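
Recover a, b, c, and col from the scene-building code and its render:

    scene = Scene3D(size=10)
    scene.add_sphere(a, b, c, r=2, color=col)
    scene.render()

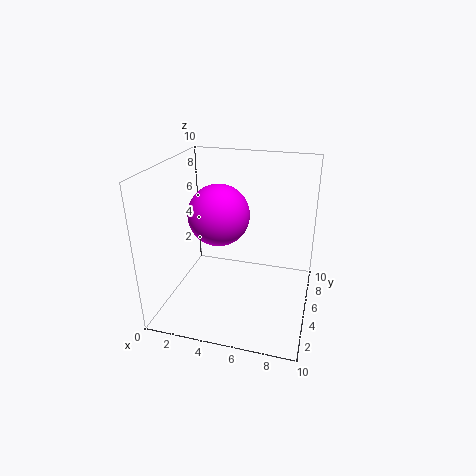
a = 4
b = 4
c = 7
col = 'magenta'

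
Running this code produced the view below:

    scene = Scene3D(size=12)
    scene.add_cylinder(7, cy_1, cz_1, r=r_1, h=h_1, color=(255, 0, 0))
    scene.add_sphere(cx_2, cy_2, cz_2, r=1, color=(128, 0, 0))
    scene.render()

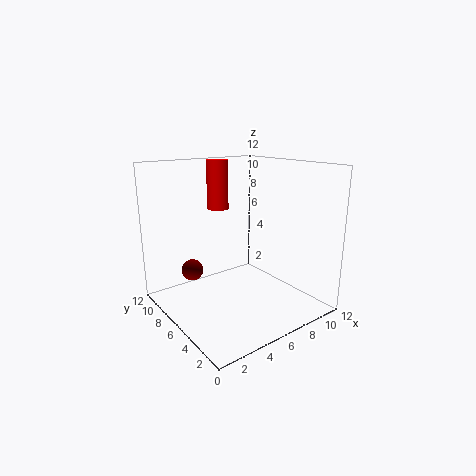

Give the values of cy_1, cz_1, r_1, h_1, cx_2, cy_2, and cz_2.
cy_1 = 10.5, cz_1 = 7.5, r_1 = 1, h_1 = 4.5, cx_2 = 4, cy_2 = 10.5, cz_2 = 2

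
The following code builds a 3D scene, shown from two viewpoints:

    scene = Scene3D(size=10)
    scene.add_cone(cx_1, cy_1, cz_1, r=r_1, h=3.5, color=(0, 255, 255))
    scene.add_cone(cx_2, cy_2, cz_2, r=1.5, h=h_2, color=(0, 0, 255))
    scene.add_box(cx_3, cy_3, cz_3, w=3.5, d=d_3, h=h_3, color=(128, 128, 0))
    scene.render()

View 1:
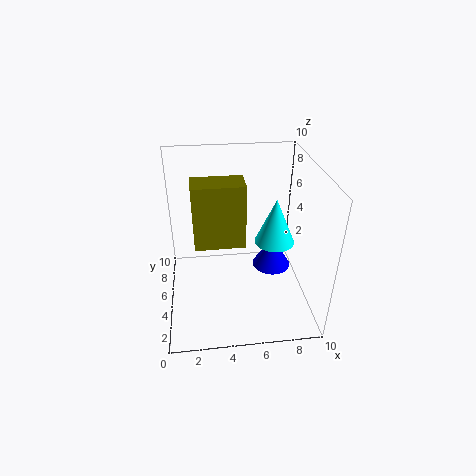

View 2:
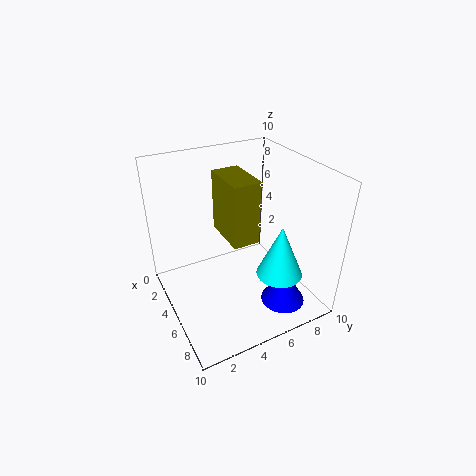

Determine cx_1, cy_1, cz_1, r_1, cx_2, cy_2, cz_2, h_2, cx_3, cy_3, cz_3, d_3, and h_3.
cx_1 = 8, cy_1 = 6.5, cz_1 = 3.5, r_1 = 1.5, cx_2 = 8, cy_2 = 7, cz_2 = 1, h_2 = 2.5, cx_3 = 2, cy_3 = 4.5, cz_3 = 4.5, d_3 = 2, h_3 = 4.5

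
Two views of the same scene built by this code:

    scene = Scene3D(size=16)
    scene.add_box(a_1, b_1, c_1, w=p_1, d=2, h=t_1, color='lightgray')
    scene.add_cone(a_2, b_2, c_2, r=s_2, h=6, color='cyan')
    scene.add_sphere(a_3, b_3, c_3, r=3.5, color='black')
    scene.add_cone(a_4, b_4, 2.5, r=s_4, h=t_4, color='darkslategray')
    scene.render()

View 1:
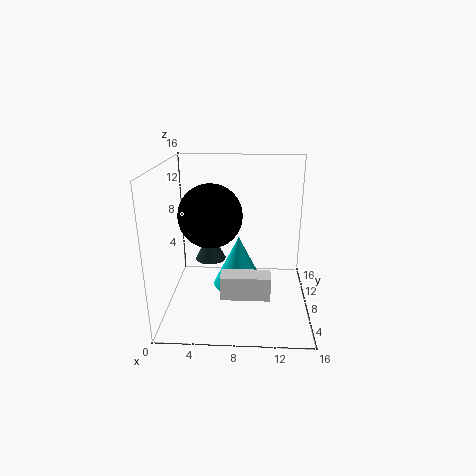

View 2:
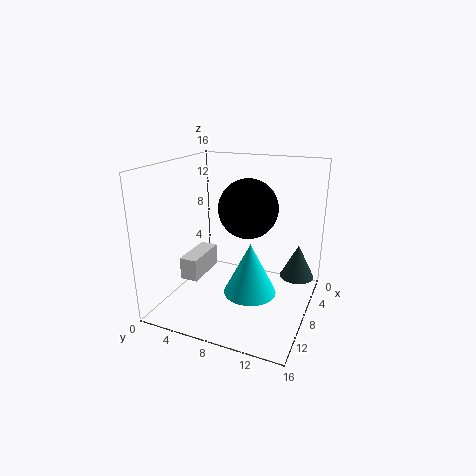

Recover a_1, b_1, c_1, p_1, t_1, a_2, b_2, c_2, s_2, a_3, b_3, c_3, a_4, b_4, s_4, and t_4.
a_1 = 6.5
b_1 = 2.5
c_1 = 3.5
p_1 = 5
t_1 = 2.5
a_2 = 8
b_2 = 9.5
c_2 = 1.5
s_2 = 3
a_3 = 5
b_3 = 8
c_3 = 10.5
a_4 = 4
b_4 = 14
s_4 = 2
t_4 = 4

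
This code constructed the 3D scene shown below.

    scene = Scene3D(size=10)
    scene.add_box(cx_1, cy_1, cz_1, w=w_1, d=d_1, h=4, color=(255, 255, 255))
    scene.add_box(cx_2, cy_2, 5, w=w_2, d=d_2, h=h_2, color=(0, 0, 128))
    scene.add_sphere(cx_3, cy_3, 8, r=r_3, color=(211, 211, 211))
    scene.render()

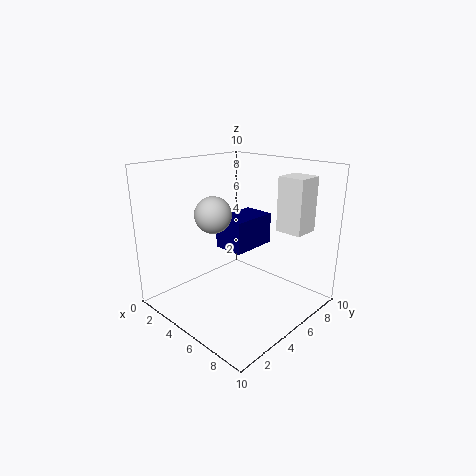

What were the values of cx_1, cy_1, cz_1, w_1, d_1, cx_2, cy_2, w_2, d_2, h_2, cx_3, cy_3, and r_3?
cx_1 = 6
cy_1 = 8
cz_1 = 5
w_1 = 2
d_1 = 2
cx_2 = 5
cy_2 = 3
w_2 = 2
d_2 = 3
h_2 = 2
cx_3 = 7
cy_3 = 1
r_3 = 1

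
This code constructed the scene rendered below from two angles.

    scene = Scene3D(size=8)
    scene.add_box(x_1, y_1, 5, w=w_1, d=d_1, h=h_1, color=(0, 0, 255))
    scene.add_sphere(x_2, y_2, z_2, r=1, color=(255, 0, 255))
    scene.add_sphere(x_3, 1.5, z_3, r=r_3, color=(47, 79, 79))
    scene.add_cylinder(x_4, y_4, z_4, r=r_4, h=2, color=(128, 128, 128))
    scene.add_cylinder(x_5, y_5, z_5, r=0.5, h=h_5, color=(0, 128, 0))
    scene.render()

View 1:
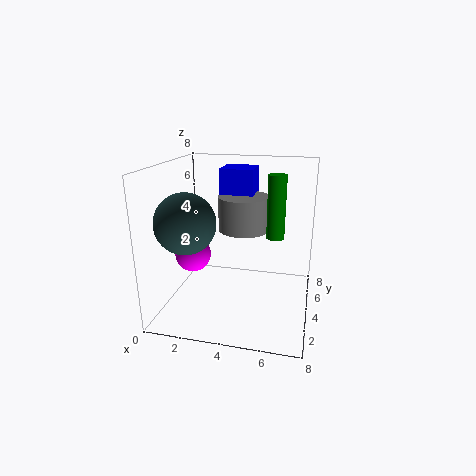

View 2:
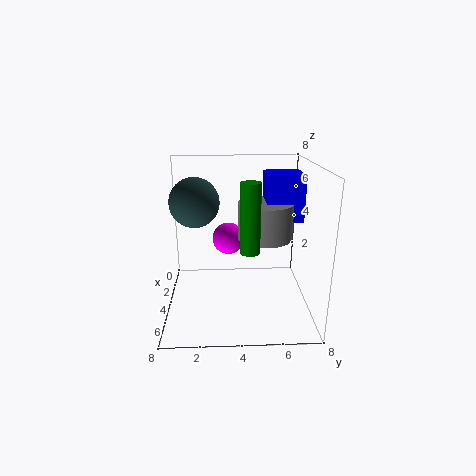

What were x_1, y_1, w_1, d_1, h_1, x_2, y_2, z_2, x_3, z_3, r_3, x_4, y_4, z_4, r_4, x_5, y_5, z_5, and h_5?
x_1 = 2.5
y_1 = 5.5
w_1 = 2
d_1 = 2
h_1 = 2.5
x_2 = 1.5
y_2 = 3.5
z_2 = 3
x_3 = 2
z_3 = 5.5
r_3 = 1.5
x_4 = 4
y_4 = 5.5
z_4 = 4
r_4 = 1.5
x_5 = 6
y_5 = 4.5
z_5 = 4
h_5 = 3.5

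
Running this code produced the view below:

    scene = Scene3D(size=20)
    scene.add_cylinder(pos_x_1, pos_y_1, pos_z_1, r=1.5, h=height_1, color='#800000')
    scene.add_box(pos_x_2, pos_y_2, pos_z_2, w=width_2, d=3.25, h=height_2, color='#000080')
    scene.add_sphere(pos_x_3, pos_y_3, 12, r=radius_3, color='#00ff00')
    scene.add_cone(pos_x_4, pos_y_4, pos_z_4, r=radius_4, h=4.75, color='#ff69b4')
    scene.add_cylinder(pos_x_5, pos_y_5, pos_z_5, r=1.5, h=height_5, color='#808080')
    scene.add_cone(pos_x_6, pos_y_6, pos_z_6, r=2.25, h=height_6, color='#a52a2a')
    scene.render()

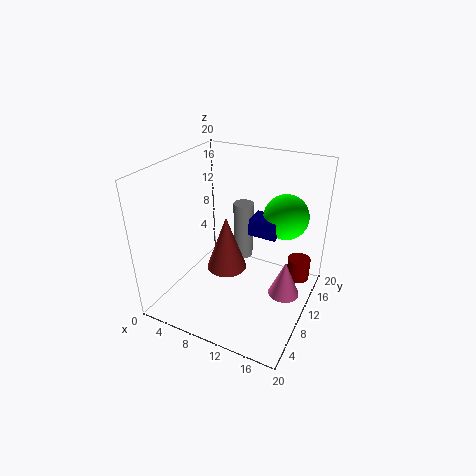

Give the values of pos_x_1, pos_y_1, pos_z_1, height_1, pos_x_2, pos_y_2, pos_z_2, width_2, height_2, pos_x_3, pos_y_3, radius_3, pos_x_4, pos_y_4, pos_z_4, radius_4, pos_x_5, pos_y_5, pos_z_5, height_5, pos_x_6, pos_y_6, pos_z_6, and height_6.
pos_x_1 = 18.5, pos_y_1 = 11.5, pos_z_1 = 5.25, height_1 = 3, pos_x_2 = 10.75, pos_y_2 = 11.75, pos_z_2 = 9.75, width_2 = 4, height_2 = 2.5, pos_x_3 = 15, pos_y_3 = 15.25, radius_3 = 3.25, pos_x_4 = 17.75, pos_y_4 = 8, pos_z_4 = 4.75, radius_4 = 2, pos_x_5 = 8.5, pos_y_5 = 14.75, pos_z_5 = 4.25, height_5 = 8.75, pos_x_6 = 12.25, pos_y_6 = 2.75, pos_z_6 = 10.75, height_6 = 6.25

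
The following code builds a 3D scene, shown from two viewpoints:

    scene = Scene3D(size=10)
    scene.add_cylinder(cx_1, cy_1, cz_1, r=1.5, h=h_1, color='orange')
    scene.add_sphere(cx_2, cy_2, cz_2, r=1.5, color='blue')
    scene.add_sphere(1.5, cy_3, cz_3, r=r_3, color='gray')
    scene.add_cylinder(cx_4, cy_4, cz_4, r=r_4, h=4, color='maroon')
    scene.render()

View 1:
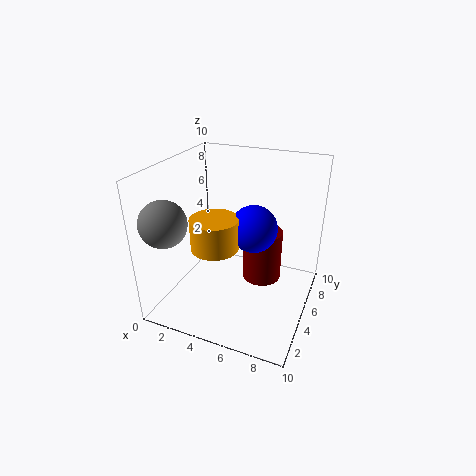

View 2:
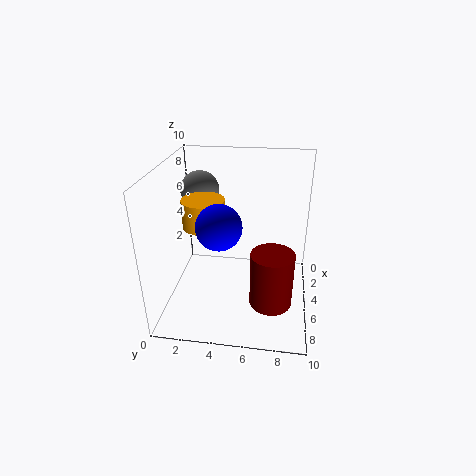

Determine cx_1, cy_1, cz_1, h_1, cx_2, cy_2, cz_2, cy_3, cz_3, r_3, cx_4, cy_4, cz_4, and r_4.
cx_1 = 4.5; cy_1 = 2.5; cz_1 = 5.5; h_1 = 2; cx_2 = 6.5; cy_2 = 4; cz_2 = 6.5; cy_3 = 1.5; cz_3 = 7; r_3 = 1.5; cx_4 = 6; cy_4 = 7.5; cz_4 = 0.5; r_4 = 1.5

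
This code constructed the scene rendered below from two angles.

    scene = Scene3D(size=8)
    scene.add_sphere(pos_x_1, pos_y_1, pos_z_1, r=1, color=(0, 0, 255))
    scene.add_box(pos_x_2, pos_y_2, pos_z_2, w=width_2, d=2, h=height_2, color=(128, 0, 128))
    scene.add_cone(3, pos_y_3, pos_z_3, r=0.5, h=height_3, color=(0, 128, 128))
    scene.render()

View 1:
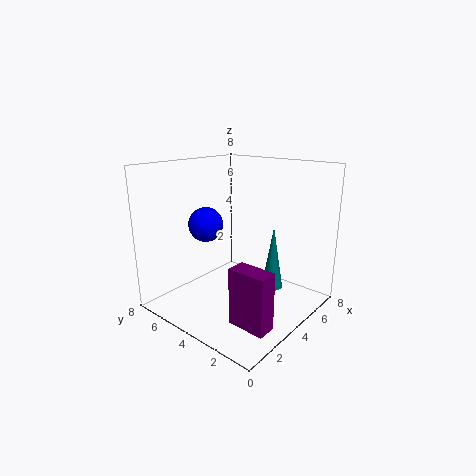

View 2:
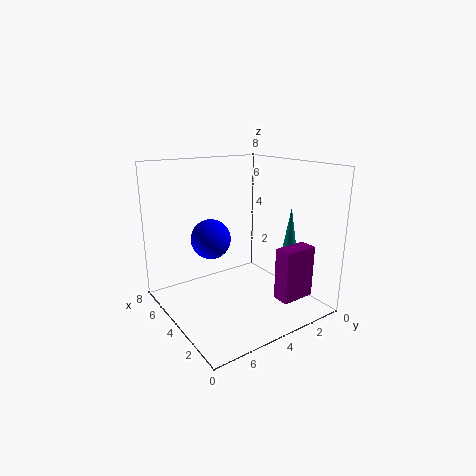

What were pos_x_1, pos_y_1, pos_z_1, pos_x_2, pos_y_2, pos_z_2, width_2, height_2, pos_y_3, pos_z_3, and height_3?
pos_x_1 = 3.5, pos_y_1 = 6, pos_z_1 = 4.5, pos_x_2 = 1.5, pos_y_2 = 0.5, pos_z_2 = 0.5, width_2 = 1, height_2 = 3, pos_y_3 = 1, pos_z_3 = 2.5, height_3 = 3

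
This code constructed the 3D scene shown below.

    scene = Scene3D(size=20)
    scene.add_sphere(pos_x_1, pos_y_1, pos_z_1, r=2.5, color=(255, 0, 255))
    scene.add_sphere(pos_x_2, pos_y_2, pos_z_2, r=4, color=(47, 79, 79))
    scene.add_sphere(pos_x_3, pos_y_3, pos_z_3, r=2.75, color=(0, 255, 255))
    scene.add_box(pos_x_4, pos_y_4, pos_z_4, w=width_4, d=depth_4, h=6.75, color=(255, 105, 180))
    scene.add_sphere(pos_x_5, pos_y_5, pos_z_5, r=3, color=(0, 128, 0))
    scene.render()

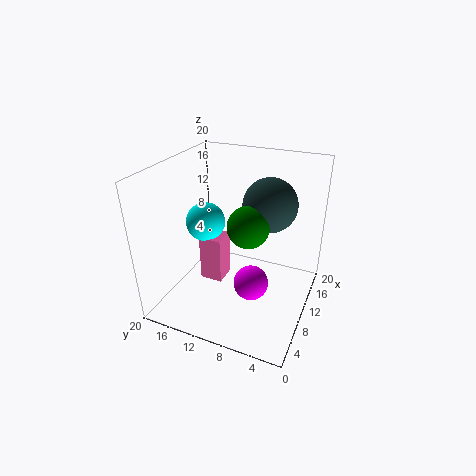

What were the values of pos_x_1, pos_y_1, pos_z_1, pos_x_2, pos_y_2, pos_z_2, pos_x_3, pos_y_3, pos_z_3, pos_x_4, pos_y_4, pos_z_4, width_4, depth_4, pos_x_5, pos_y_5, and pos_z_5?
pos_x_1 = 9.5; pos_y_1 = 7.75; pos_z_1 = 3.25; pos_x_2 = 15.25; pos_y_2 = 7.25; pos_z_2 = 13.25; pos_x_3 = 10; pos_y_3 = 15; pos_z_3 = 11.5; pos_x_4 = 8.25; pos_y_4 = 12; pos_z_4 = 3; width_4 = 3.25; depth_4 = 3.25; pos_x_5 = 11.25; pos_y_5 = 9; pos_z_5 = 11.25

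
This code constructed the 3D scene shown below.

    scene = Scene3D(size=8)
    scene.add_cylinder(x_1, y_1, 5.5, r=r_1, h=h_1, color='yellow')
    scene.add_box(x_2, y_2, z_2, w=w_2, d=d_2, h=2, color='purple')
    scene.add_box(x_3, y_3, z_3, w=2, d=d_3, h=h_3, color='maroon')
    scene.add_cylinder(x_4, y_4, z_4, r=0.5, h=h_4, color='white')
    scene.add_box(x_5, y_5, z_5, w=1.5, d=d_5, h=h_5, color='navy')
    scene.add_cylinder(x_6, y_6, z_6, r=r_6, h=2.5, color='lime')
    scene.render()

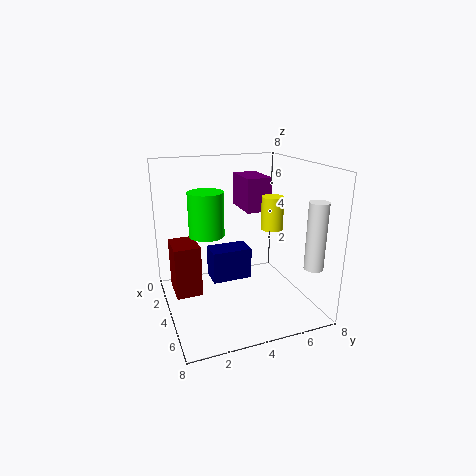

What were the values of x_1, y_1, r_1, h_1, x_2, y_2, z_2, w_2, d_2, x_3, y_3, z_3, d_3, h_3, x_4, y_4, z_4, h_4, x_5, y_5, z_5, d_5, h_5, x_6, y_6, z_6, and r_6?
x_1 = 7
y_1 = 4.5
r_1 = 0.5
h_1 = 1.5
x_2 = 0.5
y_2 = 5
z_2 = 5
w_2 = 2.5
d_2 = 1.5
x_3 = 1.5
y_3 = 0.5
z_3 = 0.5
d_3 = 1.5
h_3 = 3
x_4 = 7
y_4 = 7
z_4 = 3
h_4 = 3.5
x_5 = 1
y_5 = 3
z_5 = 0.5
d_5 = 2.5
h_5 = 2
x_6 = 3
y_6 = 2.5
z_6 = 4
r_6 = 1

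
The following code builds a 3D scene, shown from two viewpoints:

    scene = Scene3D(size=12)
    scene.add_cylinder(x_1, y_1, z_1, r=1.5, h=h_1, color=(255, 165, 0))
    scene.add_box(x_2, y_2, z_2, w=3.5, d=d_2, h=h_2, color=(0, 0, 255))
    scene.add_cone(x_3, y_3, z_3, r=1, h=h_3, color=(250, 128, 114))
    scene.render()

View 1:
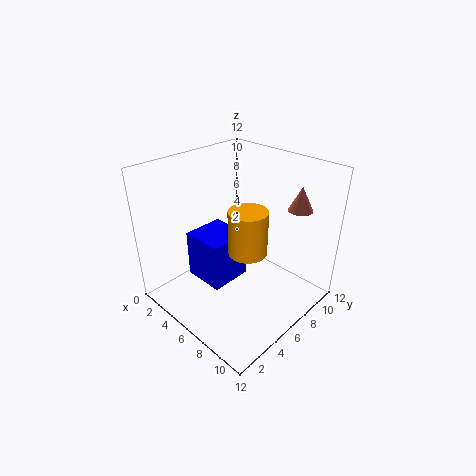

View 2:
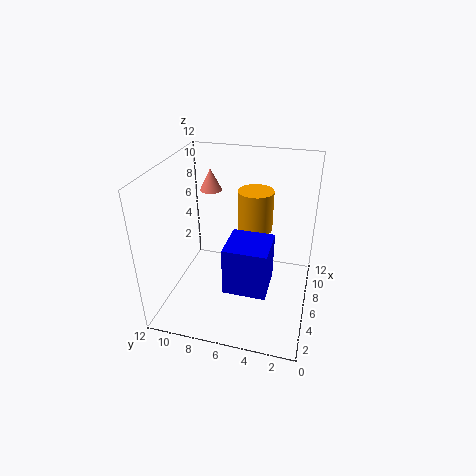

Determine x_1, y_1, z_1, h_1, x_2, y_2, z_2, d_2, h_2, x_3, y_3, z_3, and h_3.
x_1 = 8, y_1 = 5, z_1 = 6, h_1 = 3.5, x_2 = 3, y_2 = 3, z_2 = 2.5, d_2 = 3.5, h_2 = 4, x_3 = 9.5, y_3 = 9.5, z_3 = 8.5, h_3 = 2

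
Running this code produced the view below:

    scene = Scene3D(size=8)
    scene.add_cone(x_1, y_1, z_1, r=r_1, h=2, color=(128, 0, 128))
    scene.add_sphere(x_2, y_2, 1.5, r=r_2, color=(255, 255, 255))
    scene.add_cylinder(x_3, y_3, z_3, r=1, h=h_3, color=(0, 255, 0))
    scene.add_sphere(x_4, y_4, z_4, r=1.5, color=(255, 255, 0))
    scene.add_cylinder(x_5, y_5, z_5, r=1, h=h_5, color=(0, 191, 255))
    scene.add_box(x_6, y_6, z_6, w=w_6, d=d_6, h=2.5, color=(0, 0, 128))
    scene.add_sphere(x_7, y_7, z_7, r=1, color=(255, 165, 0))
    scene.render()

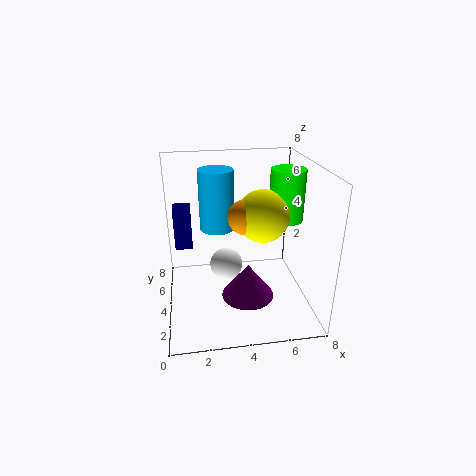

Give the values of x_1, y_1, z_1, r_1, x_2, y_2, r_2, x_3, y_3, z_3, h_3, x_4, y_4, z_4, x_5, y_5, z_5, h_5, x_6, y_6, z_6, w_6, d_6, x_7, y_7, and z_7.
x_1 = 4.5; y_1 = 3.5; z_1 = 0.5; r_1 = 1.5; x_2 = 3.5; y_2 = 5.5; r_2 = 1; x_3 = 7; y_3 = 5; z_3 = 4.5; h_3 = 3; x_4 = 5.5; y_4 = 4.5; z_4 = 5; x_5 = 3; y_5 = 5.5; z_5 = 4; h_5 = 3.5; x_6 = 0.5; y_6 = 5; z_6 = 3; w_6 = 1; d_6 = 1; x_7 = 4.5; y_7 = 4.5; z_7 = 5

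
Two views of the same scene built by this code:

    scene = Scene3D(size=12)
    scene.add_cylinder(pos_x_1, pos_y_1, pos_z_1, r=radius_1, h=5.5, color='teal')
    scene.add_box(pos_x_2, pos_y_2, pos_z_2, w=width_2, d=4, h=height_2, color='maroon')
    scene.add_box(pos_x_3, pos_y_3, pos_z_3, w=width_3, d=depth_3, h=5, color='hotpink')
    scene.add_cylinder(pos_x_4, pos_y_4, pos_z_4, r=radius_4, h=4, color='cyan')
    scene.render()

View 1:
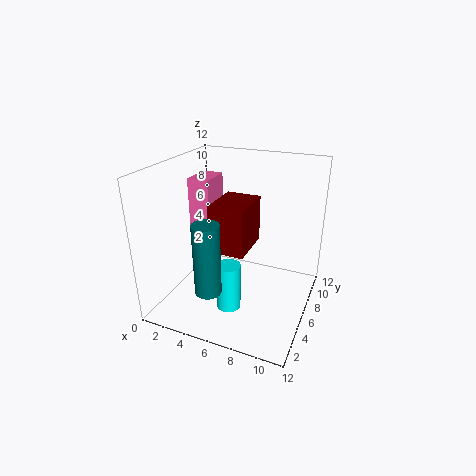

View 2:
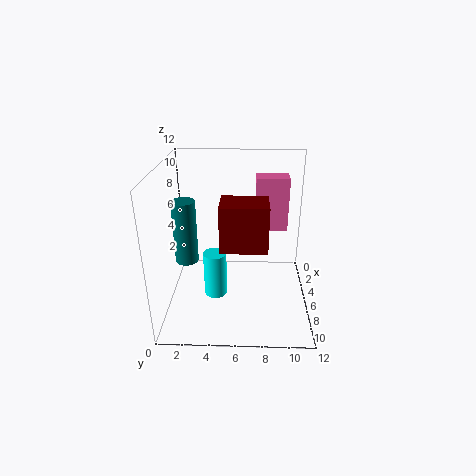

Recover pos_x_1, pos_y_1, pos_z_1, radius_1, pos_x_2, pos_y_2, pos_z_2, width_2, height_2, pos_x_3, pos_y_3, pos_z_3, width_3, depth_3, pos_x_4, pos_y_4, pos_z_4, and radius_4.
pos_x_1 = 5.5; pos_y_1 = 1.5; pos_z_1 = 3.5; radius_1 = 1; pos_x_2 = 4; pos_y_2 = 4.5; pos_z_2 = 5; width_2 = 3; height_2 = 4; pos_x_3 = 0.5; pos_y_3 = 7.5; pos_z_3 = 5; width_3 = 2; depth_3 = 3; pos_x_4 = 6; pos_y_4 = 4; pos_z_4 = 0.5; radius_4 = 1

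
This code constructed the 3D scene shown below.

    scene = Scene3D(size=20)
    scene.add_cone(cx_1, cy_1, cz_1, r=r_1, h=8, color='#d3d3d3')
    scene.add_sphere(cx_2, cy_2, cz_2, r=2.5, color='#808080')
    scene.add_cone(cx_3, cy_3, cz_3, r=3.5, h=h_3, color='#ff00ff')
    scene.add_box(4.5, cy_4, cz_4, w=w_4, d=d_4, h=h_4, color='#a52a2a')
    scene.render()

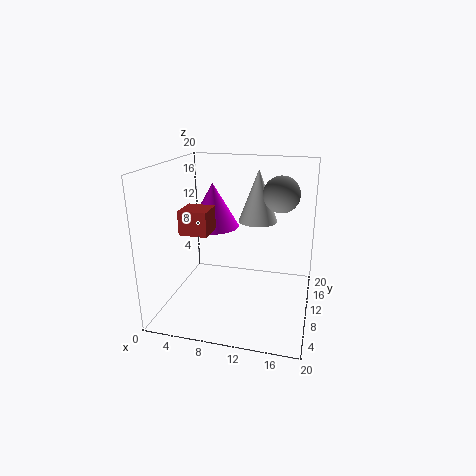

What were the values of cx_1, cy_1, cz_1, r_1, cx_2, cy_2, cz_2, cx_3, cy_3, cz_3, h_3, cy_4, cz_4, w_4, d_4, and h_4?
cx_1 = 11.5
cy_1 = 16.5
cz_1 = 10.5
r_1 = 3
cx_2 = 15.5
cy_2 = 12
cz_2 = 16
cx_3 = 6.5
cy_3 = 10
cz_3 = 11.5
h_3 = 6
cy_4 = 3
cz_4 = 12.5
w_4 = 3.5
d_4 = 3.5
h_4 = 3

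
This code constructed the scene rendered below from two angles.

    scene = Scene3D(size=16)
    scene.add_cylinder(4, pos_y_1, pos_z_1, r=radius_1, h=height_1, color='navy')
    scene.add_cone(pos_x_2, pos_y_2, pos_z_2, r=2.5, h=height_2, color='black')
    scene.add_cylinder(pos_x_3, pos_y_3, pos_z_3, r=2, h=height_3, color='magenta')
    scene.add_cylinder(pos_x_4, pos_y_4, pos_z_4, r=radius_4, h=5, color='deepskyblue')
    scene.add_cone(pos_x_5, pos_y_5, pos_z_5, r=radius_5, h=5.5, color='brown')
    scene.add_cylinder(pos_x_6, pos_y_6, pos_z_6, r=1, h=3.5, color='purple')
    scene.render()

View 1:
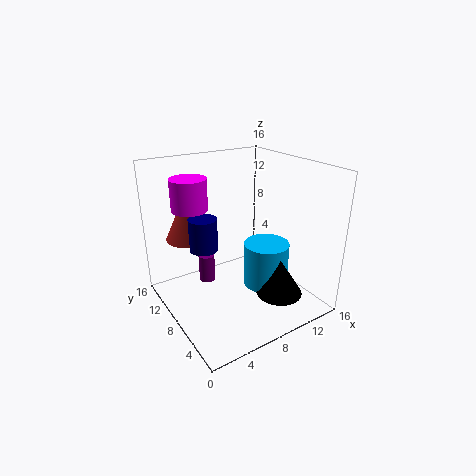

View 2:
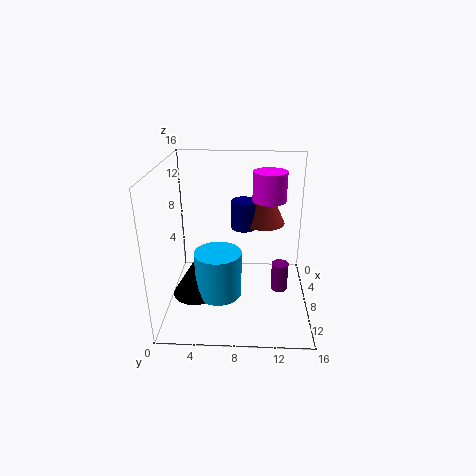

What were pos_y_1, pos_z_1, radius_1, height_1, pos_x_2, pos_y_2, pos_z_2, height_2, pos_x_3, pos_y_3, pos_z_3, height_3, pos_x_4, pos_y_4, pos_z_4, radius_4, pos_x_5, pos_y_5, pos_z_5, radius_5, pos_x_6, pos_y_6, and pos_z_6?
pos_y_1 = 8.5, pos_z_1 = 7.5, radius_1 = 1.5, height_1 = 3.5, pos_x_2 = 10.5, pos_y_2 = 3.5, pos_z_2 = 2.5, height_2 = 4, pos_x_3 = 4, pos_y_3 = 11.5, pos_z_3 = 11, height_3 = 3.5, pos_x_4 = 10.5, pos_y_4 = 6, pos_z_4 = 2.5, radius_4 = 2.5, pos_x_5 = 3.5, pos_y_5 = 11, pos_z_5 = 8, radius_5 = 2.5, pos_x_6 = 6.5, pos_y_6 = 13, pos_z_6 = 0.5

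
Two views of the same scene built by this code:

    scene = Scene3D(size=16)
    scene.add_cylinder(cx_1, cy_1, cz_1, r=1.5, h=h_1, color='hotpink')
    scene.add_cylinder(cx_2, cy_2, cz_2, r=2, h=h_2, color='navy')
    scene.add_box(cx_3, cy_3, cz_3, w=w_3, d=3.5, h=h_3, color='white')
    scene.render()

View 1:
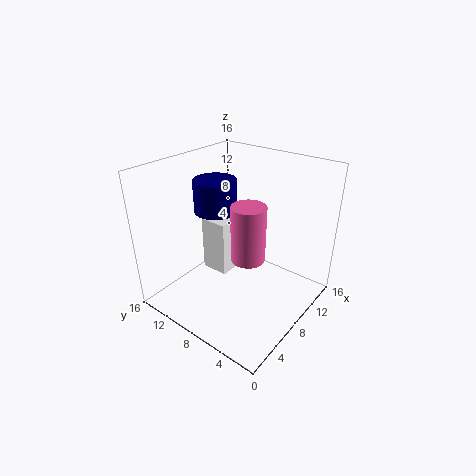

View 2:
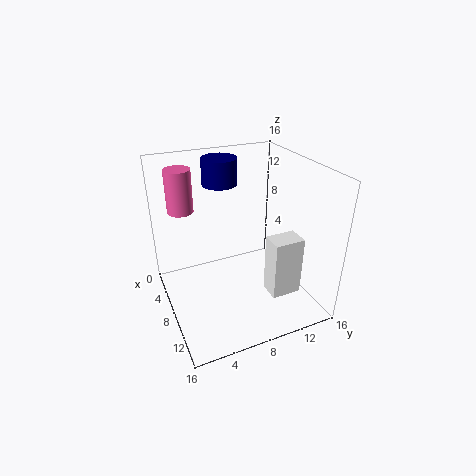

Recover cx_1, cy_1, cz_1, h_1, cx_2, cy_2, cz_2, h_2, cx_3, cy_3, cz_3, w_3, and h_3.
cx_1 = 3; cy_1 = 3; cz_1 = 10; h_1 = 5; cx_2 = 4; cy_2 = 7.5; cz_2 = 13; h_2 = 3; cx_3 = 9; cy_3 = 11; cz_3 = 1; w_3 = 2.5; h_3 = 7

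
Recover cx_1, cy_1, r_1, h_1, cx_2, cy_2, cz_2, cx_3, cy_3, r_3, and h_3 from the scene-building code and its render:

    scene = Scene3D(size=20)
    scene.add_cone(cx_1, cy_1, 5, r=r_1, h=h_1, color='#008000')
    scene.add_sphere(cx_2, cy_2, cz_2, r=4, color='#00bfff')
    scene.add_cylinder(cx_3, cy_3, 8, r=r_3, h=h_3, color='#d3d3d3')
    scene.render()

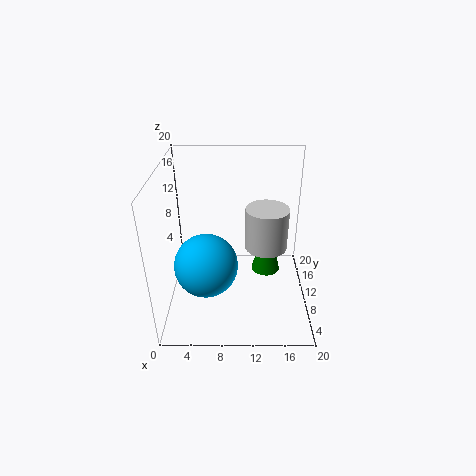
cx_1 = 14; cy_1 = 10; r_1 = 2; h_1 = 8; cx_2 = 6; cy_2 = 5; cz_2 = 9; cx_3 = 14; cy_3 = 11; r_3 = 3; h_3 = 6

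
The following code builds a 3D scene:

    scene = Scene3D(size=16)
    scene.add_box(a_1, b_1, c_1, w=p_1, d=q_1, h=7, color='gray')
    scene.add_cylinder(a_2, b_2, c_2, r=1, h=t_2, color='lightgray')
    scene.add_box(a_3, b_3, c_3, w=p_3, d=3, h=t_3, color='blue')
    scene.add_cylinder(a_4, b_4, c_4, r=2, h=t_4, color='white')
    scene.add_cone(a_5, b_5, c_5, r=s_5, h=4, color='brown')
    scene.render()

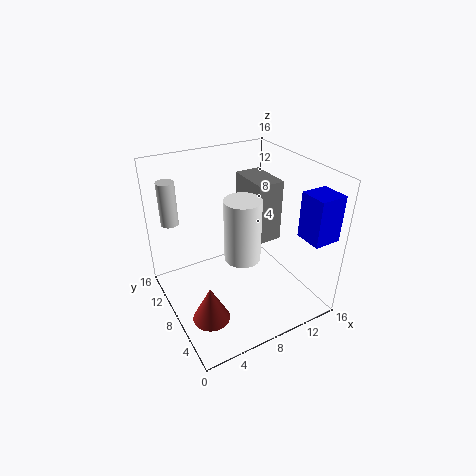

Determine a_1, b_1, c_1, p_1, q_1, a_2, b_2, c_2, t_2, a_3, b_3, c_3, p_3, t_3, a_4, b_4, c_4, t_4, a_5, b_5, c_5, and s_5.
a_1 = 10; b_1 = 7; c_1 = 7; p_1 = 3; q_1 = 5; a_2 = 2; b_2 = 13; c_2 = 9; t_2 = 5; a_3 = 13; b_3 = 1; c_3 = 9; p_3 = 3; t_3 = 5; a_4 = 8; b_4 = 7; c_4 = 6; t_4 = 7; a_5 = 3; b_5 = 5; c_5 = 1; s_5 = 2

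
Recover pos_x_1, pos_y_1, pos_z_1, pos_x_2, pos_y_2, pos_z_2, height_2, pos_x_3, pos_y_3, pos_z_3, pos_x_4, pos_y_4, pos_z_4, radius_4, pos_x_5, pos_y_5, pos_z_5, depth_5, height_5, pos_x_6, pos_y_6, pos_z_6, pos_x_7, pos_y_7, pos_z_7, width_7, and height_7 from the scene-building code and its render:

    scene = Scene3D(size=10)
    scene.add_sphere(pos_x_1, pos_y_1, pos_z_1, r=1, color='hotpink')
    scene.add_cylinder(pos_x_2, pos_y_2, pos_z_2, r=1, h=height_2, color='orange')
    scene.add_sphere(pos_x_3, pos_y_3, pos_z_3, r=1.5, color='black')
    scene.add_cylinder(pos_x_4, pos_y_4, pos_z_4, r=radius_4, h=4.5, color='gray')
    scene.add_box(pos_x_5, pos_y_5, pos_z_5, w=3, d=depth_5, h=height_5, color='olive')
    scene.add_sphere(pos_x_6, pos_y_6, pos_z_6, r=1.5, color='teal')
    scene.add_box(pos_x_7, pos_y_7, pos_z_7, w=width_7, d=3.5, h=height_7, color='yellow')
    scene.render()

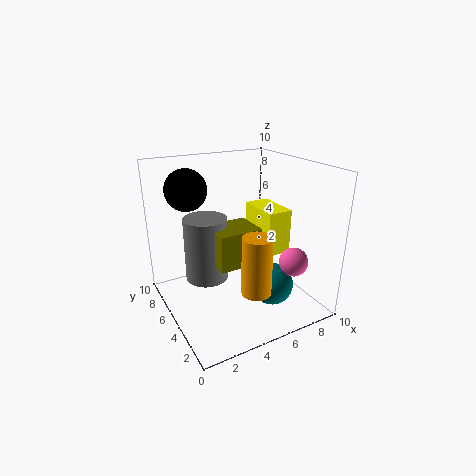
pos_x_1 = 8
pos_y_1 = 2.5
pos_z_1 = 3.5
pos_x_2 = 5
pos_y_2 = 2.5
pos_z_2 = 2
height_2 = 4
pos_x_3 = 2.5
pos_y_3 = 8
pos_z_3 = 8
pos_x_4 = 3
pos_y_4 = 6
pos_z_4 = 2
radius_4 = 1.5
pos_x_5 = 3
pos_y_5 = 3.5
pos_z_5 = 3.5
depth_5 = 2.5
height_5 = 2.5
pos_x_6 = 7
pos_y_6 = 3.5
pos_z_6 = 1.5
pos_x_7 = 8
pos_y_7 = 5.5
pos_z_7 = 2.5
width_7 = 2
height_7 = 3.5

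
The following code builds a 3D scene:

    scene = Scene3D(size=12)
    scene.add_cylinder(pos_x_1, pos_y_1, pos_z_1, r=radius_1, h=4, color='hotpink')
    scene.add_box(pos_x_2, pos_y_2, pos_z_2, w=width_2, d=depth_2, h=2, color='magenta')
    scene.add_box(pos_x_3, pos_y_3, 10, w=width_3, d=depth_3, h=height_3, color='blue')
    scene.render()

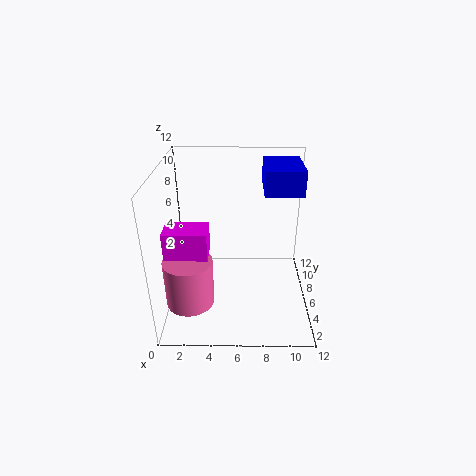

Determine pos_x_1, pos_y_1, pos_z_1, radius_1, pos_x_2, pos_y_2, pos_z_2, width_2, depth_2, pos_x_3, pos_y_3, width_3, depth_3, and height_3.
pos_x_1 = 2
pos_y_1 = 4
pos_z_1 = 1
radius_1 = 2
pos_x_2 = 1
pos_y_2 = 1
pos_z_2 = 7
width_2 = 3
depth_2 = 2
pos_x_3 = 8
pos_y_3 = 5
width_3 = 3
depth_3 = 4
height_3 = 2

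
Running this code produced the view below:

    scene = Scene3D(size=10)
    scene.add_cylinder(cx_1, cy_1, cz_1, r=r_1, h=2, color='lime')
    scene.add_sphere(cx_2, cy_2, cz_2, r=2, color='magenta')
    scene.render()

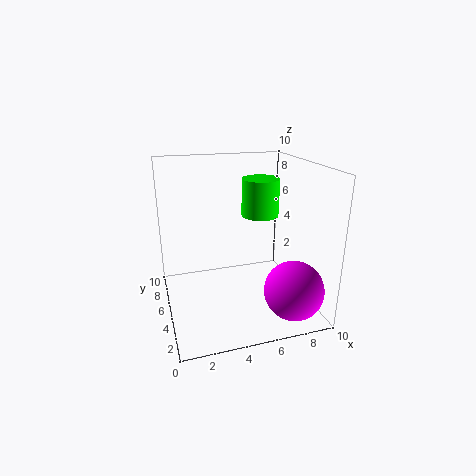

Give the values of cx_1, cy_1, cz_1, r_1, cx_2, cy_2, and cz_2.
cx_1 = 5, cy_1 = 1, cz_1 = 8, r_1 = 1, cx_2 = 8, cy_2 = 2, cz_2 = 2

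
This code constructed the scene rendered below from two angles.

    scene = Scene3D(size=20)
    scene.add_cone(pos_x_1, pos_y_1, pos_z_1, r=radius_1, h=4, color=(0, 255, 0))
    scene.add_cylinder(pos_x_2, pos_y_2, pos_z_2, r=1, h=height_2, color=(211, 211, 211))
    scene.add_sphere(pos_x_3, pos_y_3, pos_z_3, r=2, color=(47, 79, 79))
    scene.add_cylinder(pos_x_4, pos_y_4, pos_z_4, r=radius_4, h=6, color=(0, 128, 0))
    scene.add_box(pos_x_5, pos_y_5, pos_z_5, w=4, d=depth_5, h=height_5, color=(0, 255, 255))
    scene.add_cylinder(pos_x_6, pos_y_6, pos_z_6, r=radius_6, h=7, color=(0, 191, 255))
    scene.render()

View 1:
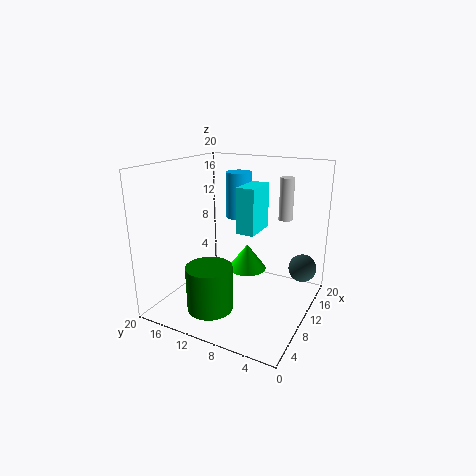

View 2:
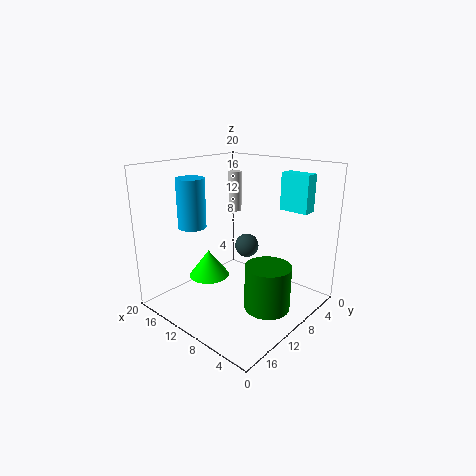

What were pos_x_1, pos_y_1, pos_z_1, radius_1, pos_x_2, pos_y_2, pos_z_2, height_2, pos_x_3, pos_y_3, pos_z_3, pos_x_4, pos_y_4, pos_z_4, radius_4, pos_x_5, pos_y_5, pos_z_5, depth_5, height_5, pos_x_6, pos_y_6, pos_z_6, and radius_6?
pos_x_1 = 15; pos_y_1 = 11; pos_z_1 = 3; radius_1 = 3; pos_x_2 = 15; pos_y_2 = 5; pos_z_2 = 12; height_2 = 6; pos_x_3 = 15; pos_y_3 = 2; pos_z_3 = 5; pos_x_4 = 4; pos_y_4 = 11; pos_z_4 = 2; radius_4 = 3; pos_x_5 = 2; pos_y_5 = 4; pos_z_5 = 14; depth_5 = 2; height_5 = 5; pos_x_6 = 16; pos_y_6 = 13; pos_z_6 = 11; radius_6 = 2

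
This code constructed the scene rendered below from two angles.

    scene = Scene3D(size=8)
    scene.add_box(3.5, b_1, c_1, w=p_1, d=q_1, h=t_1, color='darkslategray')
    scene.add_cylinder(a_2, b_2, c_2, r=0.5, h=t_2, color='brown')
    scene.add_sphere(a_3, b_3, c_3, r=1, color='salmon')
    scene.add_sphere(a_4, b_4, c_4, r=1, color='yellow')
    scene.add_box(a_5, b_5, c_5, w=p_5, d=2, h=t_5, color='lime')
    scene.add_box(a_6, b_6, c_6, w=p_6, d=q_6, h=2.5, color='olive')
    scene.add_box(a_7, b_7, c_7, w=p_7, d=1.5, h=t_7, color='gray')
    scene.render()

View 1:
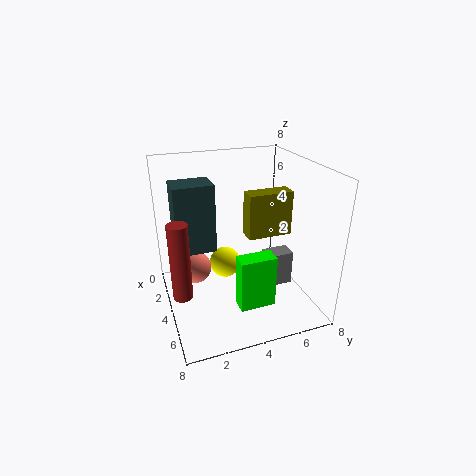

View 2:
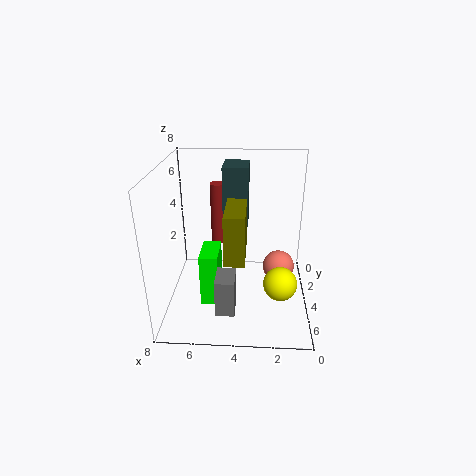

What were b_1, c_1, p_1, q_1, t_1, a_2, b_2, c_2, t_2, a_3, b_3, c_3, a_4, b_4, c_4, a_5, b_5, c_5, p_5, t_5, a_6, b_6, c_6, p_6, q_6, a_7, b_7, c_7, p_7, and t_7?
b_1 = 0.5; c_1 = 4; p_1 = 1.5; q_1 = 2; t_1 = 3.5; a_2 = 5.5; b_2 = 0.5; c_2 = 2; t_2 = 4; a_3 = 1.5; b_3 = 2; c_3 = 1; a_4 = 1.5; b_4 = 4; c_4 = 1; a_5 = 5; b_5 = 3.5; c_5 = 0.5; p_5 = 1; t_5 = 3; a_6 = 3.5; b_6 = 4.5; c_6 = 4; p_6 = 1; q_6 = 2.5; a_7 = 4; b_7 = 5.5; c_7 = 1; p_7 = 1; t_7 = 2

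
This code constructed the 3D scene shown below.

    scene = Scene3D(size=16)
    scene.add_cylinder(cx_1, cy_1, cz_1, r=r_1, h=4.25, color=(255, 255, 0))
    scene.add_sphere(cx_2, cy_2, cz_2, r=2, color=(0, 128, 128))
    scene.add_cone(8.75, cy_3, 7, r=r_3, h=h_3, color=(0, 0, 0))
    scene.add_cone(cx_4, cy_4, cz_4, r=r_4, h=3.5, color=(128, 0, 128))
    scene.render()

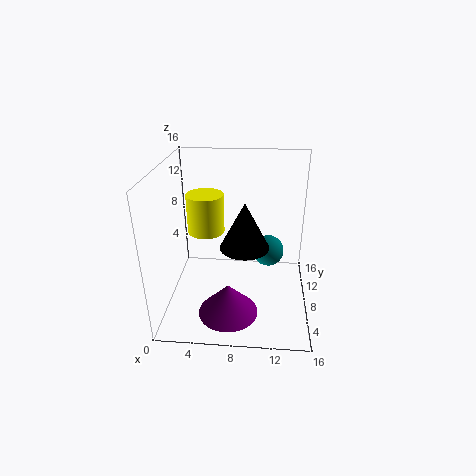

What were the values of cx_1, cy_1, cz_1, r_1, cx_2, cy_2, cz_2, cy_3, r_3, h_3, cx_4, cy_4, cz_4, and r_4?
cx_1 = 4.5
cy_1 = 8
cz_1 = 8.75
r_1 = 2
cx_2 = 11.5
cy_2 = 13.25
cz_2 = 3.5
cy_3 = 7.75
r_3 = 2.75
h_3 = 5.25
cx_4 = 7.25
cy_4 = 4.25
cz_4 = 0.75
r_4 = 3.25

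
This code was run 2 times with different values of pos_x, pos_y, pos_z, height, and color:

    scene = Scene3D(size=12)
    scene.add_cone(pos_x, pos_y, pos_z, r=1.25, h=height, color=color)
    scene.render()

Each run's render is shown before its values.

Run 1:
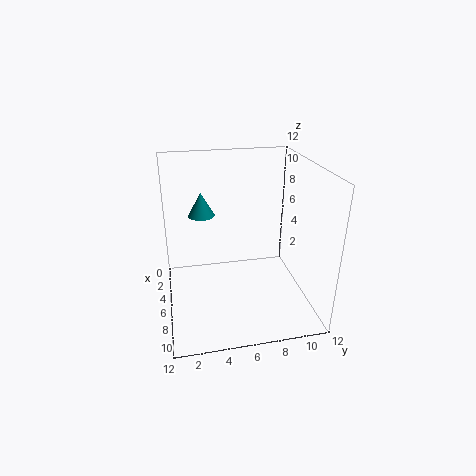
pos_x = 1.25; pos_y = 3.5; pos_z = 6.25; height = 2.25; color = 'teal'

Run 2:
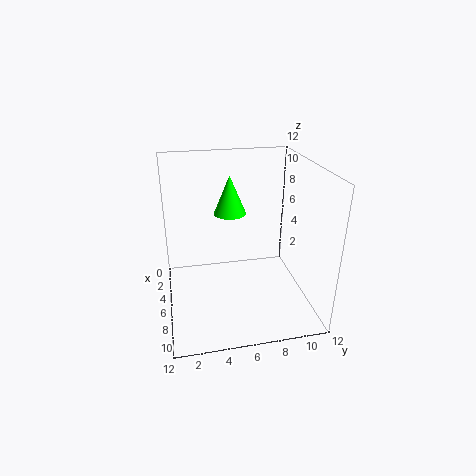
pos_x = 6.5; pos_y = 5.25; pos_z = 8.5; height = 3; color = 'lime'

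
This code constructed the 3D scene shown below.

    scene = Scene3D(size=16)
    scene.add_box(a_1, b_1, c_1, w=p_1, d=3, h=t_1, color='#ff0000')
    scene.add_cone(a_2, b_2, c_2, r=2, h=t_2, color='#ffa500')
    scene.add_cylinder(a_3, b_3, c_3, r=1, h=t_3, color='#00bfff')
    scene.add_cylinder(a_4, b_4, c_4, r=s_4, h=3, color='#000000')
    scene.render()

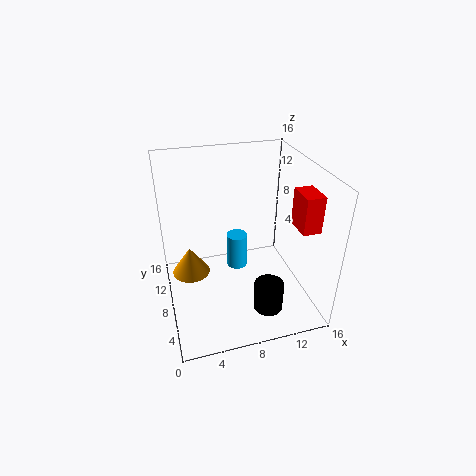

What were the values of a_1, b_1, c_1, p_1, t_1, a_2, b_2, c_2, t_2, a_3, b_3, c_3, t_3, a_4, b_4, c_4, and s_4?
a_1 = 13.5; b_1 = 3.5; c_1 = 10; p_1 = 2; t_1 = 4; a_2 = 2.5; b_2 = 7.5; c_2 = 5; t_2 = 3; a_3 = 7; b_3 = 5; c_3 = 7; t_3 = 3.5; a_4 = 9.5; b_4 = 2; c_4 = 3; s_4 = 1.5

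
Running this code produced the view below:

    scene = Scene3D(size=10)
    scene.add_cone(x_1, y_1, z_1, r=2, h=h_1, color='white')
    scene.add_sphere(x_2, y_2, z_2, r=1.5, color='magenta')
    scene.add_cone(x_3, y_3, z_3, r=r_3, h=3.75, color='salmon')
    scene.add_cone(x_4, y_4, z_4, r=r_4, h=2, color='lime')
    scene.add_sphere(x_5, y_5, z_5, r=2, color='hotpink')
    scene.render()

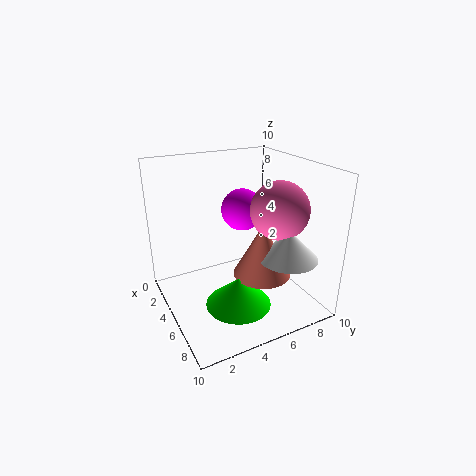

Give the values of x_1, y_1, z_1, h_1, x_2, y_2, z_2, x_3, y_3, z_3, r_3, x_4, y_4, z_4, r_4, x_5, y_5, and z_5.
x_1 = 7.5, y_1 = 7.5, z_1 = 4, h_1 = 2, x_2 = 3.75, y_2 = 6, z_2 = 6.5, x_3 = 6.25, y_3 = 6.25, z_3 = 2.5, r_3 = 2, x_4 = 6.5, y_4 = 4.25, z_4 = 0.75, r_4 = 2.25, x_5 = 6.25, y_5 = 7.5, z_5 = 7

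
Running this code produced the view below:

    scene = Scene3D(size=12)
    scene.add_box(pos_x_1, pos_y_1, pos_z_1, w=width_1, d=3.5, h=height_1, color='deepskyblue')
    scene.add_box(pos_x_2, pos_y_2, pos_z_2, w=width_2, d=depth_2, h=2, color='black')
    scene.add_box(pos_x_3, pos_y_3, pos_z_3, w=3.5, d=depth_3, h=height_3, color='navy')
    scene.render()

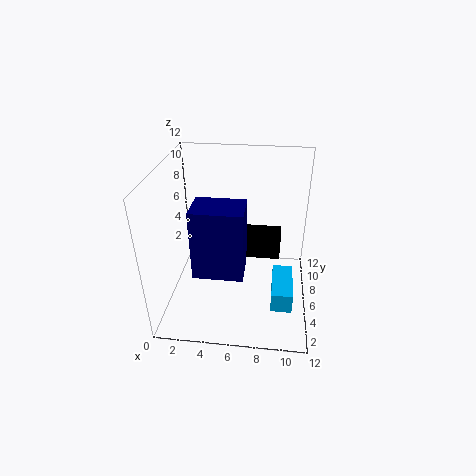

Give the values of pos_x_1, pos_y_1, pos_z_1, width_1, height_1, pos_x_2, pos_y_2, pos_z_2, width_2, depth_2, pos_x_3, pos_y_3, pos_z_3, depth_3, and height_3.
pos_x_1 = 9, pos_y_1 = 0.5, pos_z_1 = 3.5, width_1 = 1.5, height_1 = 1.5, pos_x_2 = 6, pos_y_2 = 5.5, pos_z_2 = 4.5, width_2 = 3.5, depth_2 = 2, pos_x_3 = 3.5, pos_y_3 = 0.5, pos_z_3 = 6, depth_3 = 2.5, height_3 = 5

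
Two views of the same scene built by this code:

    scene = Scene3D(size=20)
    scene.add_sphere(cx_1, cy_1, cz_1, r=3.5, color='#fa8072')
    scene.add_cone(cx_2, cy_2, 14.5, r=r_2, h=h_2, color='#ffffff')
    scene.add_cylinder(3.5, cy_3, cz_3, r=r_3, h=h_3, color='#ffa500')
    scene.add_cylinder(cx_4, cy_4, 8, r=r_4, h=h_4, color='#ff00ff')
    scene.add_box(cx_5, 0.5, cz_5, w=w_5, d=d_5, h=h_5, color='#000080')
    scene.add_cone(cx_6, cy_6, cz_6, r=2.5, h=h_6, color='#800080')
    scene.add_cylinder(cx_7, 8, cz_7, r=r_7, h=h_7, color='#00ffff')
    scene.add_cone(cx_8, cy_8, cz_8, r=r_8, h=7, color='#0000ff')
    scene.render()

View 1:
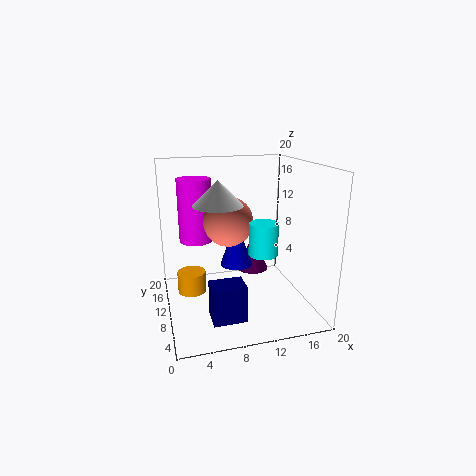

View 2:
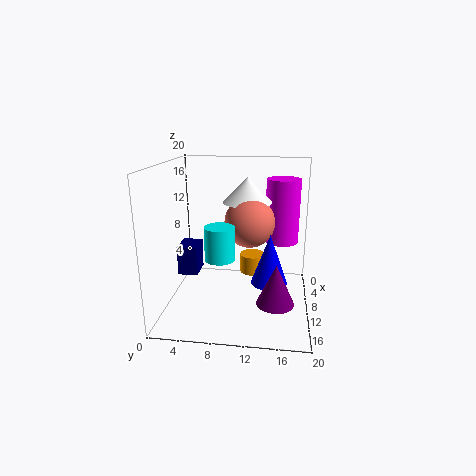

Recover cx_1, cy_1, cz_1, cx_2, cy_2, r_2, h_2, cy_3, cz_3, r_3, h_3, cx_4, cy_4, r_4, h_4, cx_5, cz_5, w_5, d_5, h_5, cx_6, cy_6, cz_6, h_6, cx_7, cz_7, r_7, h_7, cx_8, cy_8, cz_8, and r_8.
cx_1 = 9; cy_1 = 11.5; cz_1 = 12; cx_2 = 7.5; cy_2 = 11; r_2 = 3.5; h_2 = 3.5; cy_3 = 11.5; cz_3 = 2; r_3 = 2; h_3 = 3; cx_4 = 5; cy_4 = 16; r_4 = 2.5; h_4 = 9.5; cx_5 = 4.5; cz_5 = 3; w_5 = 4; d_5 = 3; h_5 = 4.5; cx_6 = 14; cy_6 = 15.5; cz_6 = 2.5; h_6 = 5.5; cx_7 = 13; cz_7 = 8; r_7 = 2; h_7 = 4.5; cx_8 = 11; cy_8 = 14.5; cz_8 = 4; r_8 = 2.5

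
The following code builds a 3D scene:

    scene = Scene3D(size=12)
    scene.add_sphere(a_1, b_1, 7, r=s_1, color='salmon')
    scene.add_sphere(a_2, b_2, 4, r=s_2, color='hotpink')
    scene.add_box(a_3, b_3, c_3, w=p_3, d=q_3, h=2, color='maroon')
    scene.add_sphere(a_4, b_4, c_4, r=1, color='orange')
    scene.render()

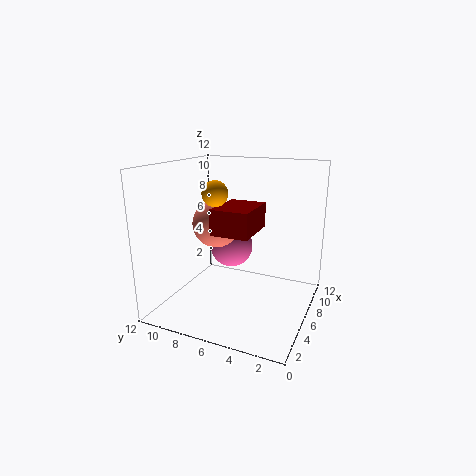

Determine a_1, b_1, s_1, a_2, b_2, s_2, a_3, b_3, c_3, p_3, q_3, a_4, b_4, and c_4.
a_1 = 6
b_1 = 8
s_1 = 2
a_2 = 9
b_2 = 8
s_2 = 2
a_3 = 3
b_3 = 4
c_3 = 7
p_3 = 4
q_3 = 3
a_4 = 4
b_4 = 7
c_4 = 10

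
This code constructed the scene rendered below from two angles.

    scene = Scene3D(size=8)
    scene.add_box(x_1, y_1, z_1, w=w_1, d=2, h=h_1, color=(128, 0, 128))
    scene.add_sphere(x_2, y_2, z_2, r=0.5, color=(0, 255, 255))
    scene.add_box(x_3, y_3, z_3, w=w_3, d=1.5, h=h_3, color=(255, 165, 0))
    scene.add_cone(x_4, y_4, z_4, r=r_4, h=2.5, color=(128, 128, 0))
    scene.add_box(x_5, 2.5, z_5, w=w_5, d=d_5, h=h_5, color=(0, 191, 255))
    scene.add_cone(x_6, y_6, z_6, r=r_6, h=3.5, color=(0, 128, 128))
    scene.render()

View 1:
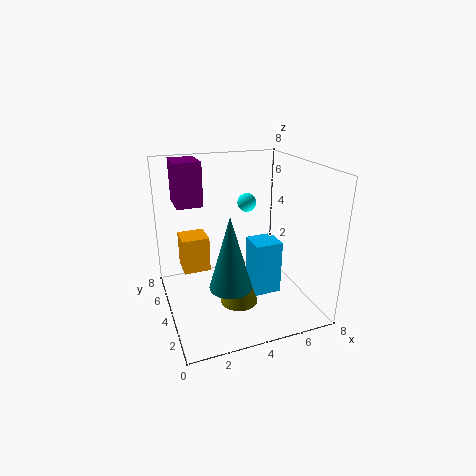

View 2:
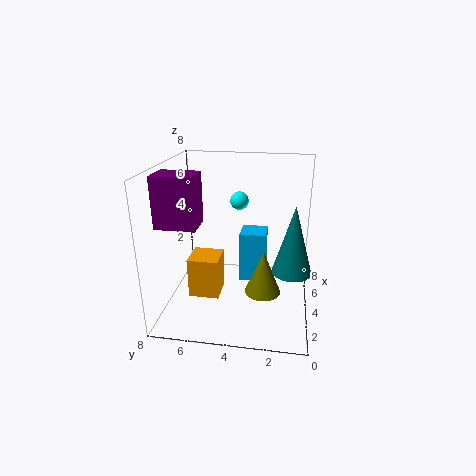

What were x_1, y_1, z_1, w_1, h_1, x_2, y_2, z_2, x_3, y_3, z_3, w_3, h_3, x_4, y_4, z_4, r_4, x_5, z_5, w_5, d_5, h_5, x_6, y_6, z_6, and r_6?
x_1 = 1, y_1 = 5.5, z_1 = 5.5, w_1 = 1.5, h_1 = 2.5, x_2 = 4.5, y_2 = 4, z_2 = 6, x_3 = 1, y_3 = 4.5, z_3 = 2, w_3 = 1.5, h_3 = 2, x_4 = 3.5, y_4 = 2.5, z_4 = 1, r_4 = 1, x_5 = 4.5, z_5 = 1, w_5 = 1.5, d_5 = 1.5, h_5 = 3, x_6 = 2.5, y_6 = 1, z_6 = 3, r_6 = 1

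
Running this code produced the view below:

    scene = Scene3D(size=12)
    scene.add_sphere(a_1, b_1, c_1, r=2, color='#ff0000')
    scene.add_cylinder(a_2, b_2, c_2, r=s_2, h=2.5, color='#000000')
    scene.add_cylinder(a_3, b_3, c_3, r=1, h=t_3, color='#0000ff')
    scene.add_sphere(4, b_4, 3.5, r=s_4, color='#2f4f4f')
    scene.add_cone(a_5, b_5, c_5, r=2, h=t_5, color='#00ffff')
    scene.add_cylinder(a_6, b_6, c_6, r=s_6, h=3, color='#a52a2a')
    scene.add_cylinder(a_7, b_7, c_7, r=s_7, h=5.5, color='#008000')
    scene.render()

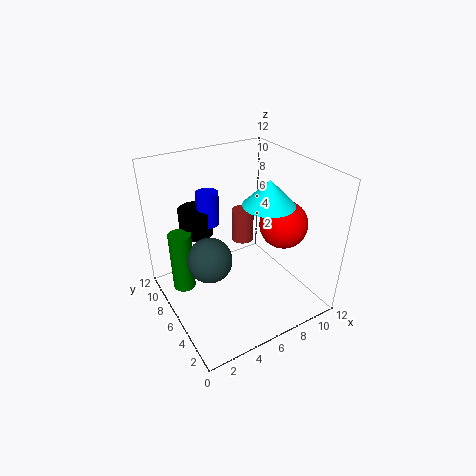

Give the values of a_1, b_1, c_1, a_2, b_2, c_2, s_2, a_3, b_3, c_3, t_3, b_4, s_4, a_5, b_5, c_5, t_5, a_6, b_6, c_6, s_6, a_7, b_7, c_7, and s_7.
a_1 = 9.5
b_1 = 4.5
c_1 = 7
a_2 = 4
b_2 = 10
c_2 = 5
s_2 = 1.5
a_3 = 5
b_3 = 9.5
c_3 = 6
t_3 = 3
b_4 = 7.5
s_4 = 2
a_5 = 7.5
b_5 = 4
c_5 = 9.5
t_5 = 2
a_6 = 8
b_6 = 8.5
c_6 = 4
s_6 = 1
a_7 = 2
b_7 = 9
c_7 = 0.5
s_7 = 1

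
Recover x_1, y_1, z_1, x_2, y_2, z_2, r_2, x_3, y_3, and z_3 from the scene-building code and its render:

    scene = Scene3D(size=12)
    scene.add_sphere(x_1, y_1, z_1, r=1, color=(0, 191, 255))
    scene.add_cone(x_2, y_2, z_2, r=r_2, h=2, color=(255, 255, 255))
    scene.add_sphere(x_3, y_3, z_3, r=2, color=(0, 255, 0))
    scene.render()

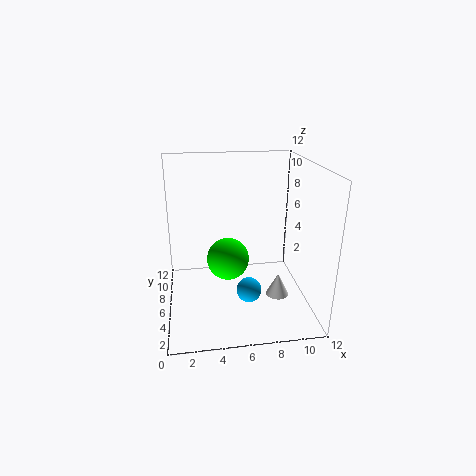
x_1 = 6.5, y_1 = 3.5, z_1 = 2.5, x_2 = 9.5, y_2 = 5.5, z_2 = 0.5, r_2 = 1, x_3 = 5.5, y_3 = 9, z_3 = 2.5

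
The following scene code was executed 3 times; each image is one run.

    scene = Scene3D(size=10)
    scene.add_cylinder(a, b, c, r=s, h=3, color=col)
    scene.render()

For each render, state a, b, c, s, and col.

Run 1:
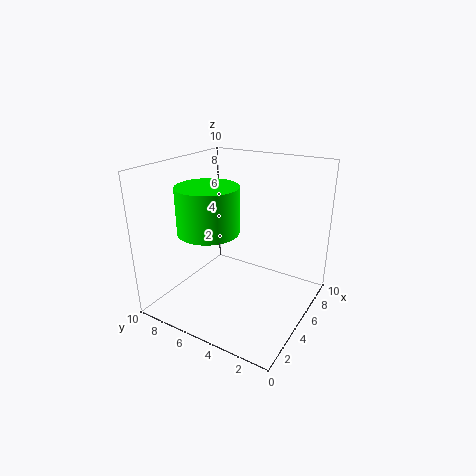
a = 3
b = 6
c = 6
s = 2
col = 'lime'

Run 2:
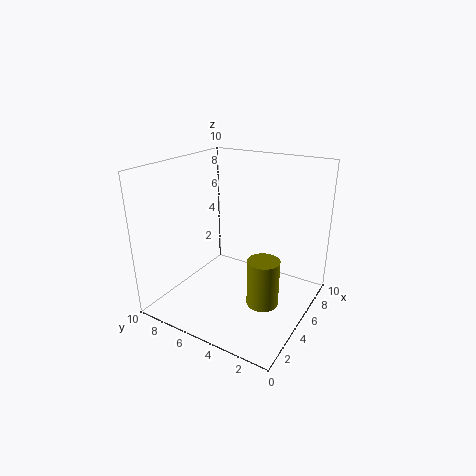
a = 3
b = 2
c = 2
s = 1
col = 'olive'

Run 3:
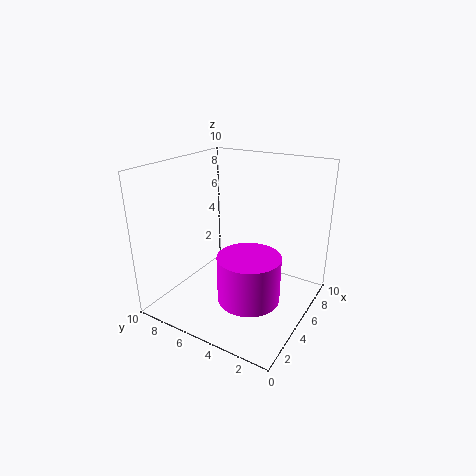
a = 3
b = 3
c = 2
s = 2
col = 'magenta'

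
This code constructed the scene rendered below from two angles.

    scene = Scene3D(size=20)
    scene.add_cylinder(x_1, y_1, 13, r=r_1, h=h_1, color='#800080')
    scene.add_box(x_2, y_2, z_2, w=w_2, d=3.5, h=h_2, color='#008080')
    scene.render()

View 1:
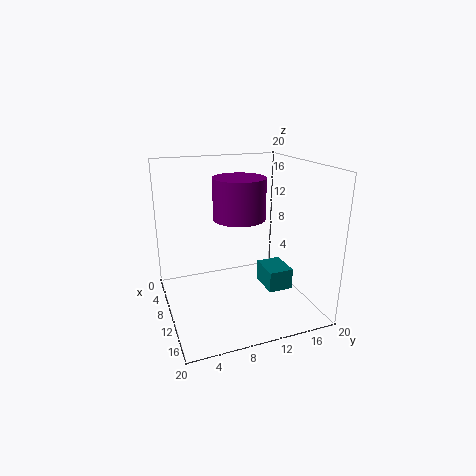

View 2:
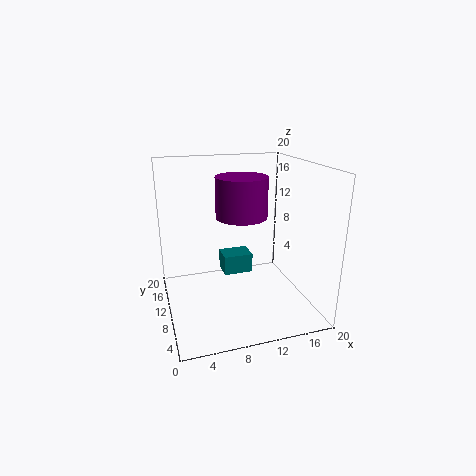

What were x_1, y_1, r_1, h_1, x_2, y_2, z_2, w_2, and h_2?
x_1 = 10.5; y_1 = 10; r_1 = 3.5; h_1 = 5.5; x_2 = 9; y_2 = 13.5; z_2 = 2.5; w_2 = 4.5; h_2 = 3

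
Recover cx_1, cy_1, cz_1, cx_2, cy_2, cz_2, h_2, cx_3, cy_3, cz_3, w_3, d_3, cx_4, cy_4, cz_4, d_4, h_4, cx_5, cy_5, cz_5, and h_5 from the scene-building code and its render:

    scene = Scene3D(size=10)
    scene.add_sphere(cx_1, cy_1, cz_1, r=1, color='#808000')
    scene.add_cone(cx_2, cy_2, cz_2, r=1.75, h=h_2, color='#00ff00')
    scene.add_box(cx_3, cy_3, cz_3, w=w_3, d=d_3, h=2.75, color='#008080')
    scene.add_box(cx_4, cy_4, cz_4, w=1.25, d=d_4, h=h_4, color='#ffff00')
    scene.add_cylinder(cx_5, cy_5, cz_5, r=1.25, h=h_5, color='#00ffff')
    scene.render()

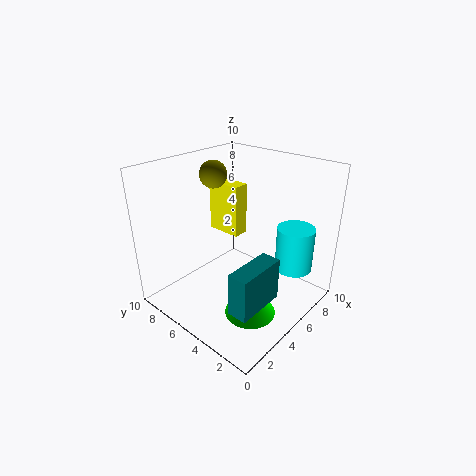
cx_1 = 5.75; cy_1 = 8; cz_1 = 8.75; cx_2 = 4; cy_2 = 3; cz_2 = 0.25; h_2 = 1.75; cx_3 = 1; cy_3 = 1; cz_3 = 2.5; w_3 = 3.25; d_3 = 1.25; cx_4 = 6.75; cy_4 = 6.75; cz_4 = 3.75; d_4 = 2.75; h_4 = 4; cx_5 = 6.75; cy_5 = 1.5; cz_5 = 3.25; h_5 = 3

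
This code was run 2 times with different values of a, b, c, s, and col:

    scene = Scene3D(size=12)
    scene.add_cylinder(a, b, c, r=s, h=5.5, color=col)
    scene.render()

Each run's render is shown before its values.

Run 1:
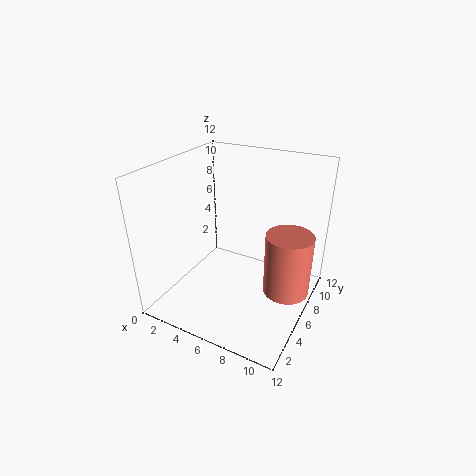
a = 10; b = 7.5; c = 1; s = 2; col = 'salmon'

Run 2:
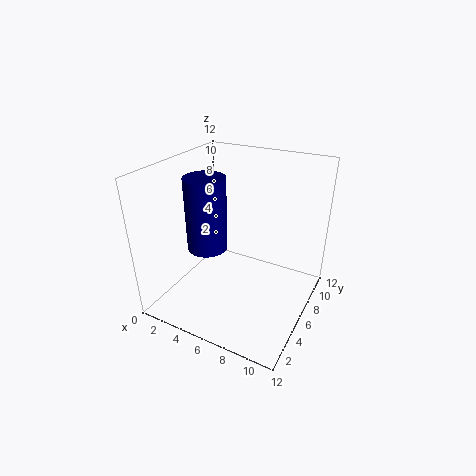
a = 5; b = 3; c = 6.5; s = 1.5; col = 'navy'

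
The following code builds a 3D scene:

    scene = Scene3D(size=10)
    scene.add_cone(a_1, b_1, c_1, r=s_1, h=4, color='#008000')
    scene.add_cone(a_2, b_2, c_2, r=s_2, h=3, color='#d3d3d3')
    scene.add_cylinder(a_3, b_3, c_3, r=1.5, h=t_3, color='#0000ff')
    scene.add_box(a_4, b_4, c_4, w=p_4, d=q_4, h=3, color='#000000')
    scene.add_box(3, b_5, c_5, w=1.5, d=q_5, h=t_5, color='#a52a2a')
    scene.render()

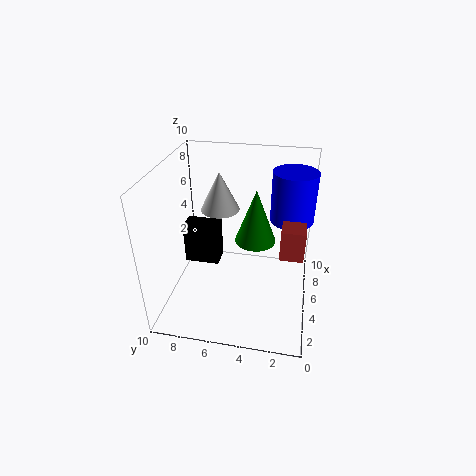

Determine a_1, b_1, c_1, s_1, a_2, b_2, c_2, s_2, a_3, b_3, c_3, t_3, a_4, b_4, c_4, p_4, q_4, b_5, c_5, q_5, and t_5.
a_1 = 6.5
b_1 = 4
c_1 = 4
s_1 = 1.5
a_2 = 8
b_2 = 7
c_2 = 5.5
s_2 = 1.5
a_3 = 6.5
b_3 = 1.5
c_3 = 6
t_3 = 3.5
a_4 = 5
b_4 = 6.5
c_4 = 2.5
p_4 = 1.5
q_4 = 2.5
b_5 = 0.5
c_5 = 5
q_5 = 1.5
t_5 = 2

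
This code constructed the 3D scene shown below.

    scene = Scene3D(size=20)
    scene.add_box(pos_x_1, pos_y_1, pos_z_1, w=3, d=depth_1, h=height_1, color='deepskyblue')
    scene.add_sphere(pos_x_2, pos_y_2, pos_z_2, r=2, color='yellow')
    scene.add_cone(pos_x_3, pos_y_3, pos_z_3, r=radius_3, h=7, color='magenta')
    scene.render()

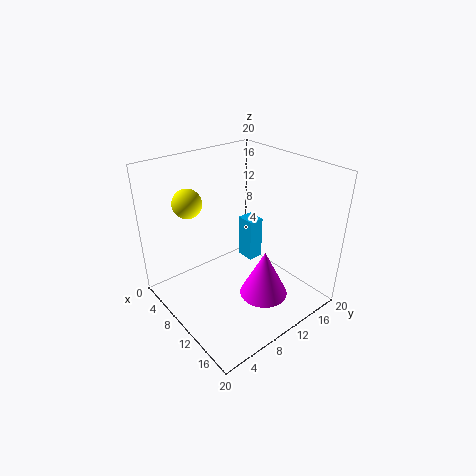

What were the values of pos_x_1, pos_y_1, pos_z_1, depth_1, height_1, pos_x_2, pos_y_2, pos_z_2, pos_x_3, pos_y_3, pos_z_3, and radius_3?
pos_x_1 = 3.5, pos_y_1 = 15.5, pos_z_1 = 2, depth_1 = 2.5, height_1 = 7, pos_x_2 = 5.5, pos_y_2 = 5, pos_z_2 = 15, pos_x_3 = 13, pos_y_3 = 12.5, pos_z_3 = 1, radius_3 = 3.5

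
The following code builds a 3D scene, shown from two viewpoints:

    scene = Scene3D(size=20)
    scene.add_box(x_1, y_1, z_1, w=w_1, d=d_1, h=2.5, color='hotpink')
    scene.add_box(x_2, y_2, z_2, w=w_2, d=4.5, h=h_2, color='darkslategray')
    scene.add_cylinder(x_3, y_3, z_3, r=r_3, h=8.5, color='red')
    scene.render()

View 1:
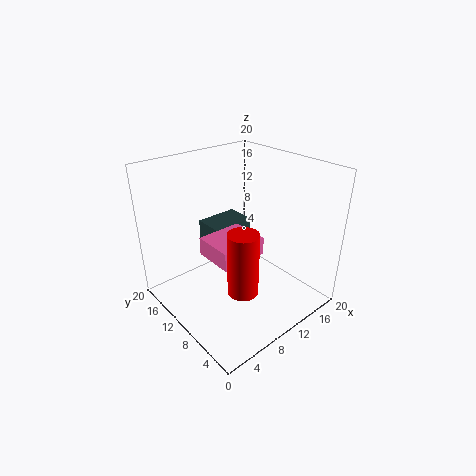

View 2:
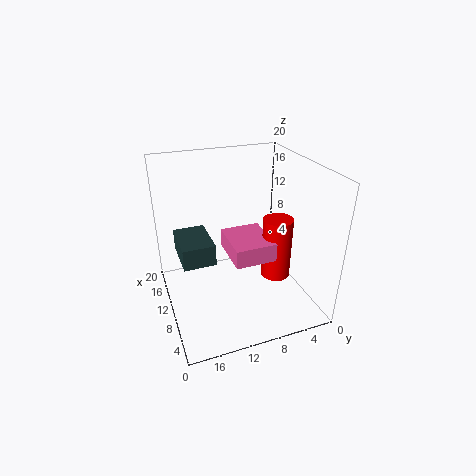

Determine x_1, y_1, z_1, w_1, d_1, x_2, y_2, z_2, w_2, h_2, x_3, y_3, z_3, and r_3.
x_1 = 5; y_1 = 6.5; z_1 = 8.5; w_1 = 6.5; d_1 = 5.5; x_2 = 9; y_2 = 13.5; z_2 = 7; w_2 = 6.5; h_2 = 3; x_3 = 7; y_3 = 5.5; z_3 = 5; r_3 = 2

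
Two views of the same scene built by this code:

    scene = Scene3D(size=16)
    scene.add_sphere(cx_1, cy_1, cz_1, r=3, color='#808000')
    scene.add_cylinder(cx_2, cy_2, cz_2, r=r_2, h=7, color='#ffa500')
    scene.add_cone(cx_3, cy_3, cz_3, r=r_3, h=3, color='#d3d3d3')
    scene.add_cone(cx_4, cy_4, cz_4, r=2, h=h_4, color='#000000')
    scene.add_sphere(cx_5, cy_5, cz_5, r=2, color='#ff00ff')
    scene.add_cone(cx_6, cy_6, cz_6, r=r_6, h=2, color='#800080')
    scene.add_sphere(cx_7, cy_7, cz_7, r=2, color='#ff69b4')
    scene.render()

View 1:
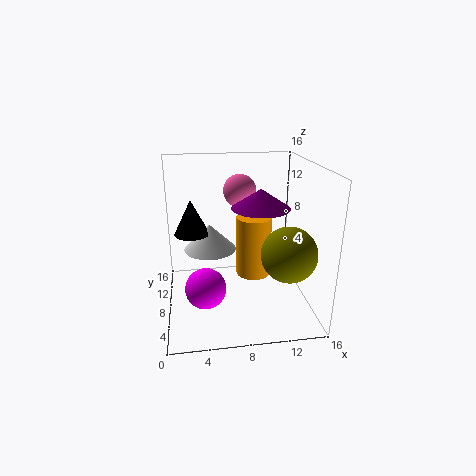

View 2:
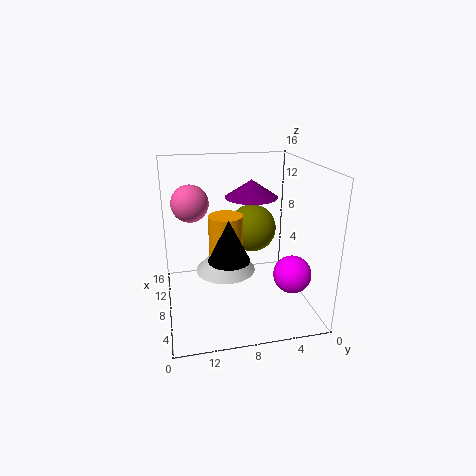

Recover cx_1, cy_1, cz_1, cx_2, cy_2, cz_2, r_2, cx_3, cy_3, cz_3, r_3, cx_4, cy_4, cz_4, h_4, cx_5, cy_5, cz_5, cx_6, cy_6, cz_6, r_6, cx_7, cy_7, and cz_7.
cx_1 = 13; cy_1 = 5; cz_1 = 7; cx_2 = 10; cy_2 = 9; cz_2 = 3; r_2 = 2; cx_3 = 5; cy_3 = 10; cz_3 = 6; r_3 = 3; cx_4 = 3; cy_4 = 10; cz_4 = 8; h_4 = 4; cx_5 = 4; cy_5 = 3; cz_5 = 5; cx_6 = 10; cy_6 = 6; cz_6 = 12; r_6 = 3; cx_7 = 9; cy_7 = 13; cz_7 = 12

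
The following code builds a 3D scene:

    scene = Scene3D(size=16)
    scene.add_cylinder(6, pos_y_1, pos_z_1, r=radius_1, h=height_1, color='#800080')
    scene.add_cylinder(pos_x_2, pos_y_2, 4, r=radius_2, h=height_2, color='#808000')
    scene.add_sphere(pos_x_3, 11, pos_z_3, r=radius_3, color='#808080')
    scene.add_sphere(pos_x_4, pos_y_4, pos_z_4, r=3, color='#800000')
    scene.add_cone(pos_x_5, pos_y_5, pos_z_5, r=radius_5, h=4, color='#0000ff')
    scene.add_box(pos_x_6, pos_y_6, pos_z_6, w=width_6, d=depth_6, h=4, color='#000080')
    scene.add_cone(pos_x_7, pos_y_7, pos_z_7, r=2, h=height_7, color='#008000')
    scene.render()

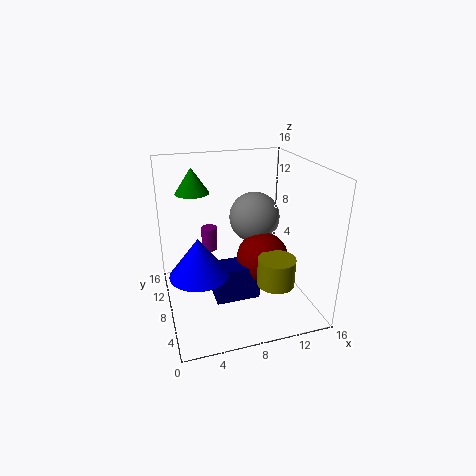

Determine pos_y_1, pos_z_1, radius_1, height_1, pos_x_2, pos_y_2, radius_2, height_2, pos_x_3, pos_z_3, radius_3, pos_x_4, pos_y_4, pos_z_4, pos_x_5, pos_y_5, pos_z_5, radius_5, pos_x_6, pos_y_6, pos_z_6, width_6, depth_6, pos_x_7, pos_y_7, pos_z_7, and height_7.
pos_y_1 = 14; pos_z_1 = 4; radius_1 = 1; height_1 = 3; pos_x_2 = 11; pos_y_2 = 4; radius_2 = 2; height_2 = 3; pos_x_3 = 11; pos_z_3 = 9; radius_3 = 3; pos_x_4 = 11; pos_y_4 = 8; pos_z_4 = 5; pos_x_5 = 3; pos_y_5 = 5; pos_z_5 = 6; radius_5 = 3; pos_x_6 = 5; pos_y_6 = 6; pos_z_6 = 1; width_6 = 5; depth_6 = 3; pos_x_7 = 4; pos_y_7 = 13; pos_z_7 = 12; height_7 = 3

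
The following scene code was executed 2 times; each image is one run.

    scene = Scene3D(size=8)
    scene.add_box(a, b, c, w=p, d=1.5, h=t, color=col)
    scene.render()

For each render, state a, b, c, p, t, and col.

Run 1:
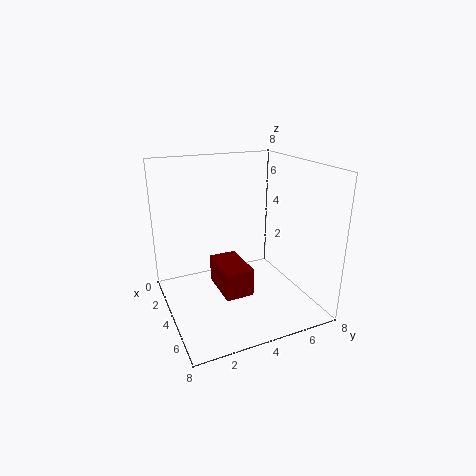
a = 3.5
b = 2.5
c = 1.5
p = 2.5
t = 1.5
col = 'maroon'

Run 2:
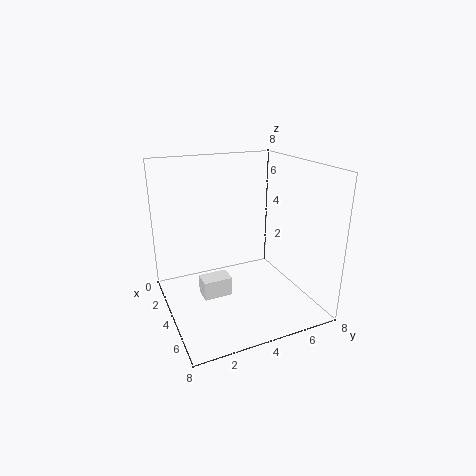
a = 4.5
b = 1.5
c = 1.5
p = 1
t = 1
col = 'white'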